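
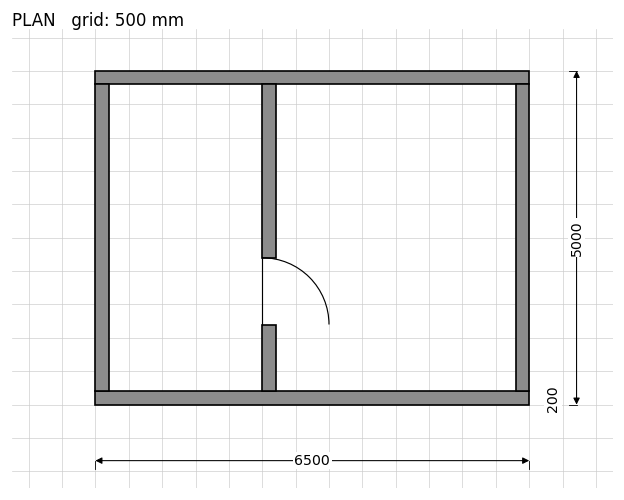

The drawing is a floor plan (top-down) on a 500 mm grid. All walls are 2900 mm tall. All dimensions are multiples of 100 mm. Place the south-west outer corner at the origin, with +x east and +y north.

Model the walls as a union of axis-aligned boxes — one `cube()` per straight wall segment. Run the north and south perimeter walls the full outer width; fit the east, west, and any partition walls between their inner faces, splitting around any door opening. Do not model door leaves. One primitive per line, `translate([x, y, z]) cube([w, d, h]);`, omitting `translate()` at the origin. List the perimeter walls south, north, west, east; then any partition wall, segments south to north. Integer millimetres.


cube([6500, 200, 2900]);
translate([0, 4800, 0]) cube([6500, 200, 2900]);
translate([0, 200, 0]) cube([200, 4600, 2900]);
translate([6300, 200, 0]) cube([200, 4600, 2900]);
translate([2500, 200, 0]) cube([200, 1000, 2900]);
translate([2500, 2200, 0]) cube([200, 2600, 2900]);


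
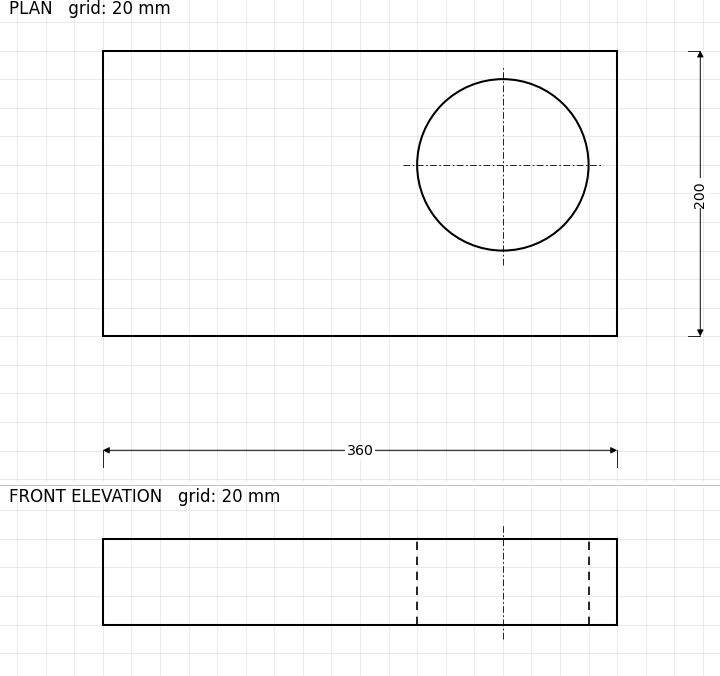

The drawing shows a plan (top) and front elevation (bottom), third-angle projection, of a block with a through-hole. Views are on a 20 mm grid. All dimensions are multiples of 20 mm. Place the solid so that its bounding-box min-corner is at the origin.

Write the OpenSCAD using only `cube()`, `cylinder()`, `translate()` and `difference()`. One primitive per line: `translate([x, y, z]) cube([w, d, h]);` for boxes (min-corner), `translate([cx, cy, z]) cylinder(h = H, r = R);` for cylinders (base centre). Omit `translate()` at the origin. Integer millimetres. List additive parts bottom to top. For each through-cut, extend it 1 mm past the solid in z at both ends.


difference() {
  cube([360, 200, 60]);
  translate([280, 120, -1]) cylinder(h = 62, r = 60);
}


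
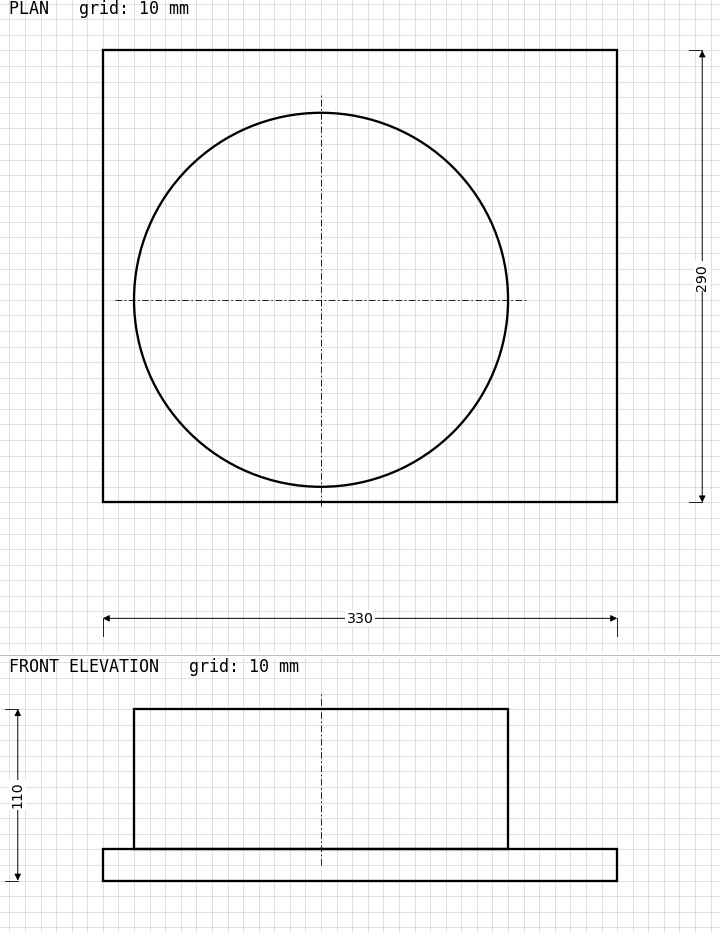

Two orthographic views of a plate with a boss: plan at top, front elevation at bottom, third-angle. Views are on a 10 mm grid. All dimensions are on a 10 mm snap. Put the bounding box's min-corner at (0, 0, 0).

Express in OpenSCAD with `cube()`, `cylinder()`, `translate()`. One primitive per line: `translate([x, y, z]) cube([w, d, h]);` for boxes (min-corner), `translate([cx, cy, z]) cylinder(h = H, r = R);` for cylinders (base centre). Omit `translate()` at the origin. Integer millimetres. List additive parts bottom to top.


cube([330, 290, 20]);
translate([140, 130, 20]) cylinder(h = 90, r = 120);


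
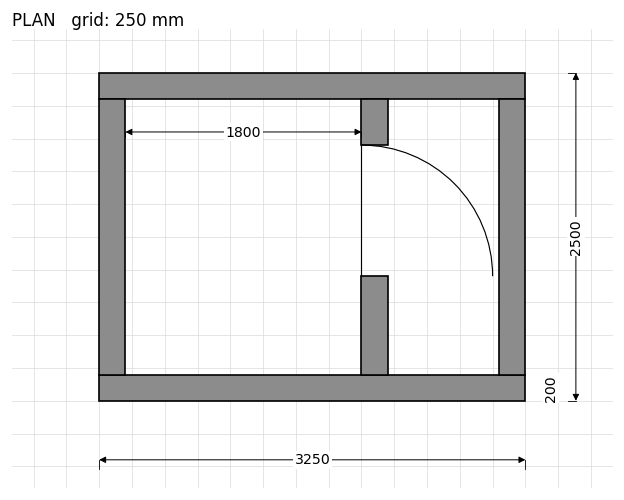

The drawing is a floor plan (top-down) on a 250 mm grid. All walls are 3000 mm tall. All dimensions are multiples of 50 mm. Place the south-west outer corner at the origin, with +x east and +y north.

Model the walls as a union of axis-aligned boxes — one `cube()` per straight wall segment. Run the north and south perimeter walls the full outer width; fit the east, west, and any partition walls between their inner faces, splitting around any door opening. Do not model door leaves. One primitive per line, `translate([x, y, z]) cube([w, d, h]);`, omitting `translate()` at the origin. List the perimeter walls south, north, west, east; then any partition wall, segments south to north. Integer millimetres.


cube([3250, 200, 3000]);
translate([0, 2300, 0]) cube([3250, 200, 3000]);
translate([0, 200, 0]) cube([200, 2100, 3000]);
translate([3050, 200, 0]) cube([200, 2100, 3000]);
translate([2000, 200, 0]) cube([200, 750, 3000]);
translate([2000, 1950, 0]) cube([200, 350, 3000]);


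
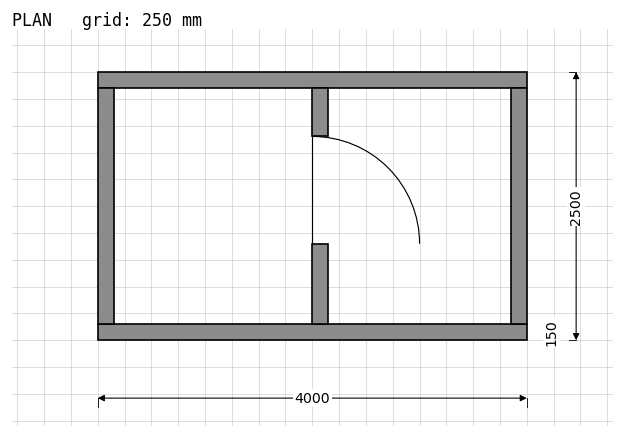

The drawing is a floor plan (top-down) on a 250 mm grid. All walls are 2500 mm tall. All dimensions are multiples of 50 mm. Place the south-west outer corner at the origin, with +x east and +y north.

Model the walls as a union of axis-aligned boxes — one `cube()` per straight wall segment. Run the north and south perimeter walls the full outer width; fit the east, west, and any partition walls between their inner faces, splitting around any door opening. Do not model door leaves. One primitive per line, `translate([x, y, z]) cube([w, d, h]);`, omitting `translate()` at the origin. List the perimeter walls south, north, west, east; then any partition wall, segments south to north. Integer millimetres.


cube([4000, 150, 2500]);
translate([0, 2350, 0]) cube([4000, 150, 2500]);
translate([0, 150, 0]) cube([150, 2200, 2500]);
translate([3850, 150, 0]) cube([150, 2200, 2500]);
translate([2000, 150, 0]) cube([150, 750, 2500]);
translate([2000, 1900, 0]) cube([150, 450, 2500]);


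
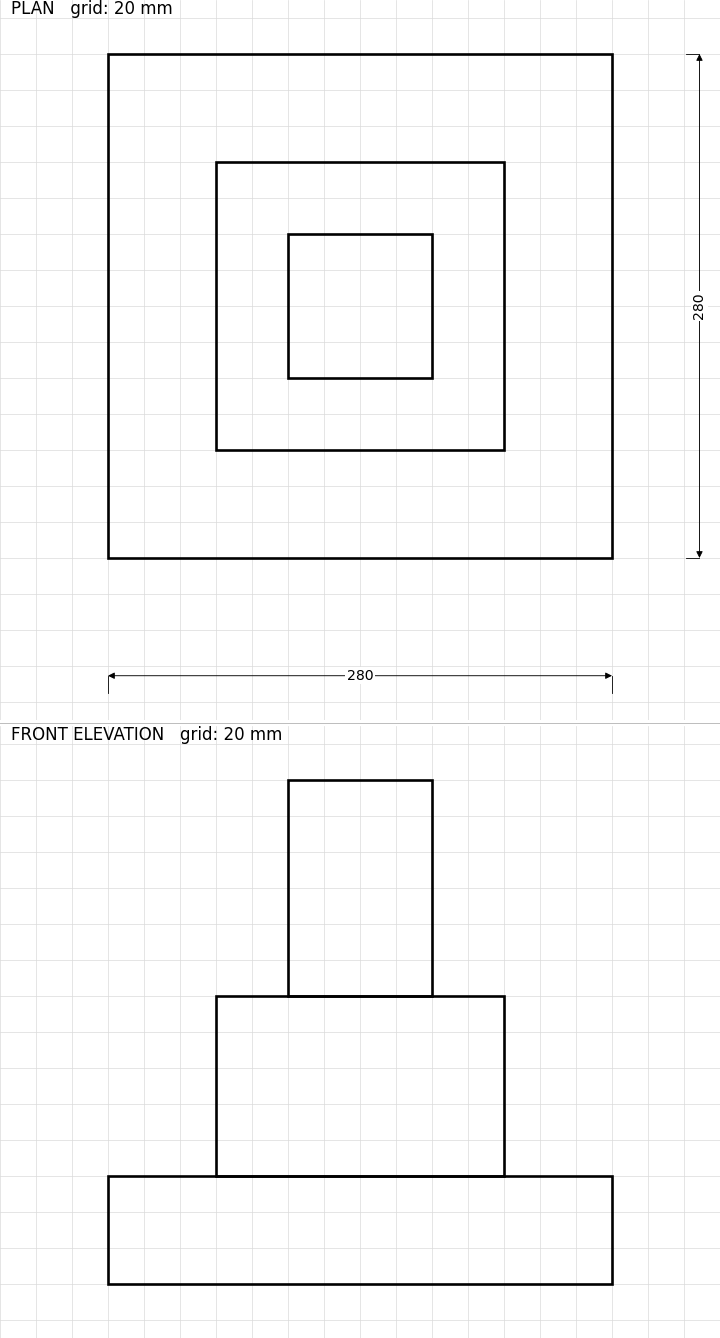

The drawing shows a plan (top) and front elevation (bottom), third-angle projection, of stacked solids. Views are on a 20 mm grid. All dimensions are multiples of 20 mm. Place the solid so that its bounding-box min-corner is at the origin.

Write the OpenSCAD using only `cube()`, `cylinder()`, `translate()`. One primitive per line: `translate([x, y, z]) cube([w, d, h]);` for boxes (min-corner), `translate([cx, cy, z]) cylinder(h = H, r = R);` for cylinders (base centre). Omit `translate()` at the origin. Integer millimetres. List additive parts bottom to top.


cube([280, 280, 60]);
translate([60, 60, 60]) cube([160, 160, 100]);
translate([100, 100, 160]) cube([80, 80, 120]);


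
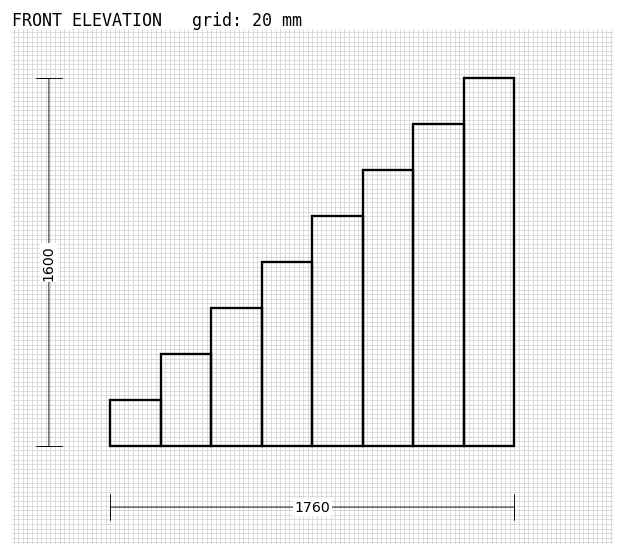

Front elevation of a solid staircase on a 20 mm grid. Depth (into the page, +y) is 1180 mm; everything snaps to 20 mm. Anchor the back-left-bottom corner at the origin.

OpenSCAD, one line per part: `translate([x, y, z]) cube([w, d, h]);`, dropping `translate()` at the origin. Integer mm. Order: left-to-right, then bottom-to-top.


cube([220, 1180, 200]);
translate([220, 0, 0]) cube([220, 1180, 400]);
translate([440, 0, 0]) cube([220, 1180, 600]);
translate([660, 0, 0]) cube([220, 1180, 800]);
translate([880, 0, 0]) cube([220, 1180, 1000]);
translate([1100, 0, 0]) cube([220, 1180, 1200]);
translate([1320, 0, 0]) cube([220, 1180, 1400]);
translate([1540, 0, 0]) cube([220, 1180, 1600]);


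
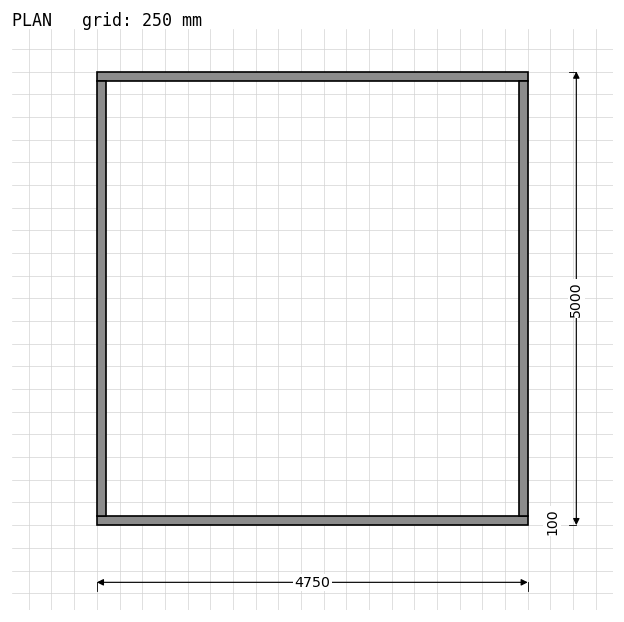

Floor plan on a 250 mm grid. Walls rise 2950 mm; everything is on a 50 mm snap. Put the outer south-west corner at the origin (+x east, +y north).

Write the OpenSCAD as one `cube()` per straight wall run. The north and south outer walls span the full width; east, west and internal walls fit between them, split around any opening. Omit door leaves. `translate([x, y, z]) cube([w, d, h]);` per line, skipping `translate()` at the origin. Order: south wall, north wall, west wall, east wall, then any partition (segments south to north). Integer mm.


cube([4750, 100, 2950]);
translate([0, 4900, 0]) cube([4750, 100, 2950]);
translate([0, 100, 0]) cube([100, 4800, 2950]);
translate([4650, 100, 0]) cube([100, 4800, 2950]);


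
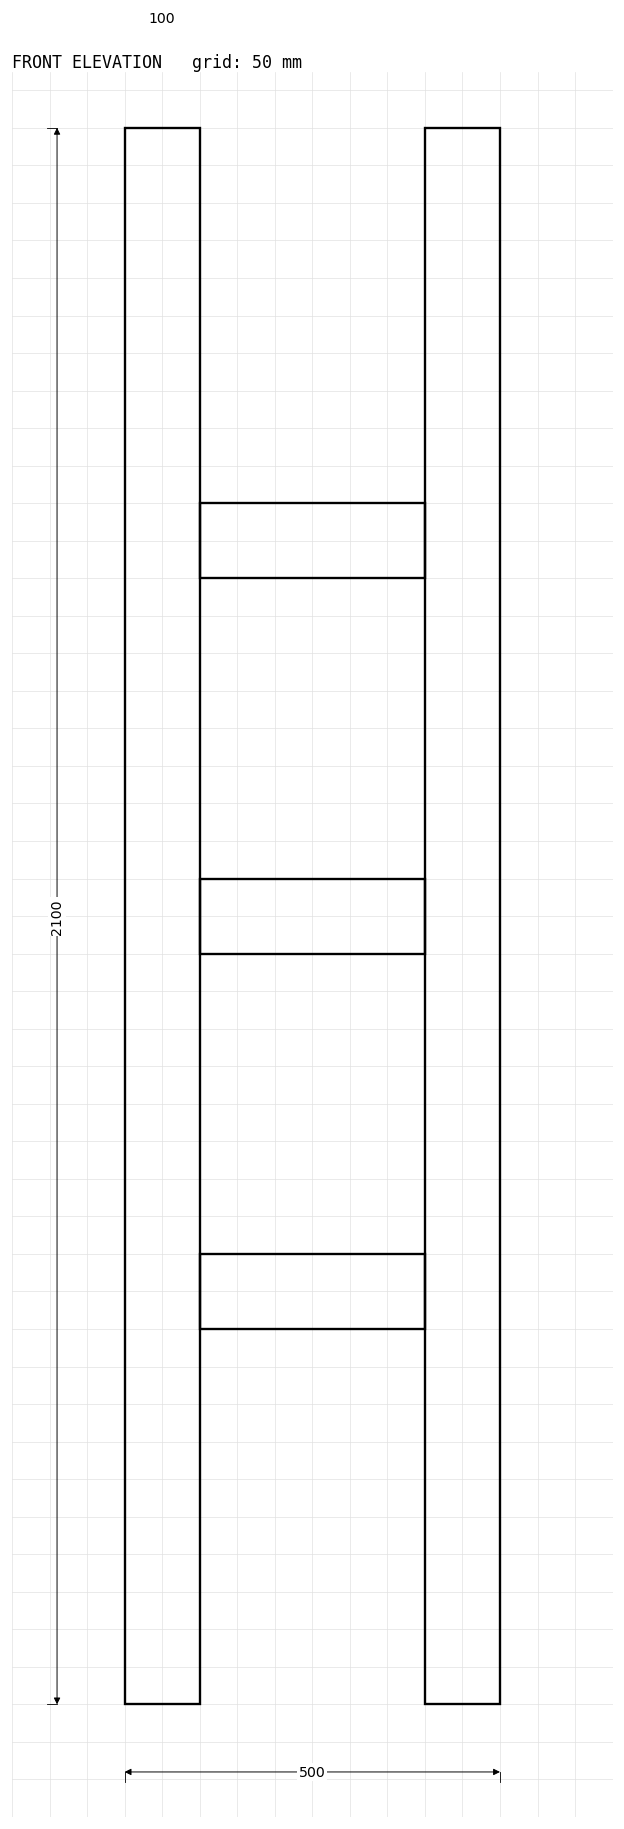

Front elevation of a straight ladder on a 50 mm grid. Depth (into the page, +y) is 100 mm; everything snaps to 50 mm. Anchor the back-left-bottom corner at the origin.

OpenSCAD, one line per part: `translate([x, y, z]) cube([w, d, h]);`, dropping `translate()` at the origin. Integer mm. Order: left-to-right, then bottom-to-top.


cube([100, 100, 2100]);
translate([100, 0, 500]) cube([300, 100, 100]);
translate([100, 0, 1000]) cube([300, 100, 100]);
translate([100, 0, 1500]) cube([300, 100, 100]);
translate([400, 0, 0]) cube([100, 100, 2100]);


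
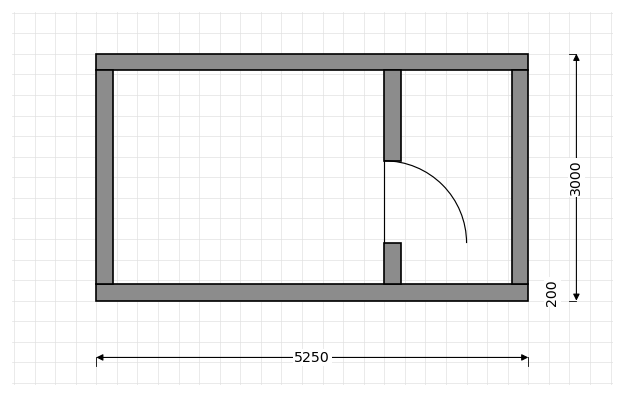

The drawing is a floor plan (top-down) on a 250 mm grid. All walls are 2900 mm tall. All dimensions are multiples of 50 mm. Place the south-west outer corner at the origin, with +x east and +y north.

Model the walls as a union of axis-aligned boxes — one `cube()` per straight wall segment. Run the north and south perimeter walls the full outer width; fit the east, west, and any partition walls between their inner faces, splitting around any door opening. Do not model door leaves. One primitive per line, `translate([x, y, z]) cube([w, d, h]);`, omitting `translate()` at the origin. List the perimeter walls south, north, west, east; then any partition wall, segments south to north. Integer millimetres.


cube([5250, 200, 2900]);
translate([0, 2800, 0]) cube([5250, 200, 2900]);
translate([0, 200, 0]) cube([200, 2600, 2900]);
translate([5050, 200, 0]) cube([200, 2600, 2900]);
translate([3500, 200, 0]) cube([200, 500, 2900]);
translate([3500, 1700, 0]) cube([200, 1100, 2900]);


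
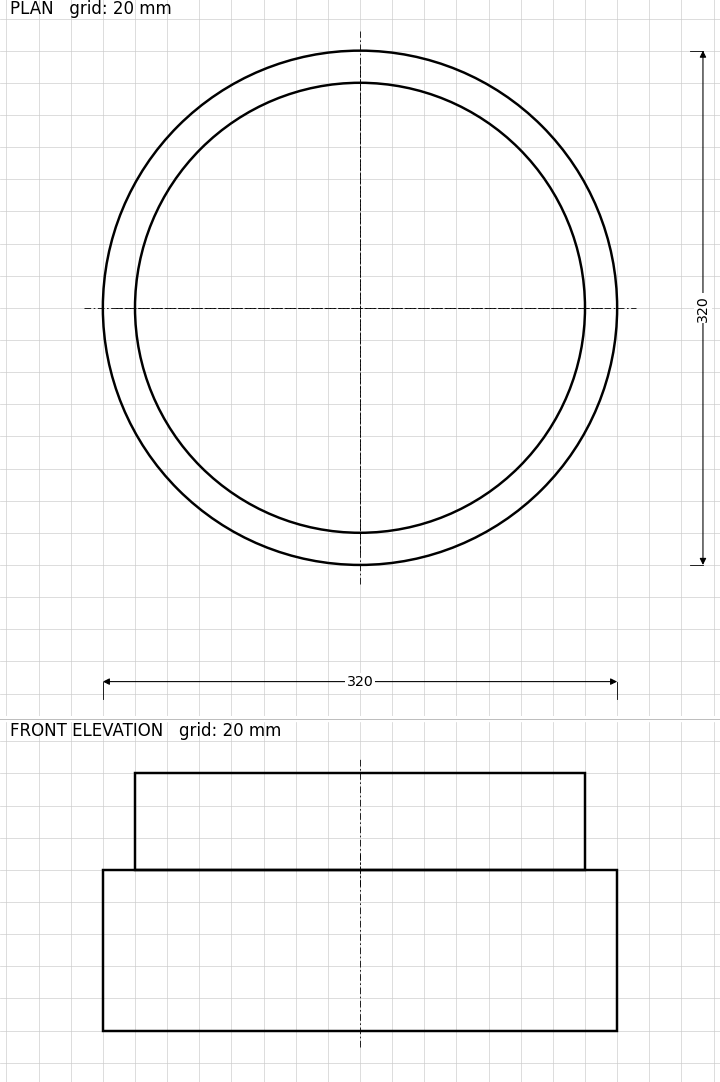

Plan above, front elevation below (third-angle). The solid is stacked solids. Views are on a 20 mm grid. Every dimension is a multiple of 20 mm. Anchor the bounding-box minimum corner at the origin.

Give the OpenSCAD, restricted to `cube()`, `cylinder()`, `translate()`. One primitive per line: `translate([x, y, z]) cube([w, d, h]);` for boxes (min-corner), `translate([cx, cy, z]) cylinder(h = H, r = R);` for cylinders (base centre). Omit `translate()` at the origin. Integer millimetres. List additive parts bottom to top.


translate([160, 160, 0]) cylinder(h = 100, r = 160);
translate([160, 160, 100]) cylinder(h = 60, r = 140);


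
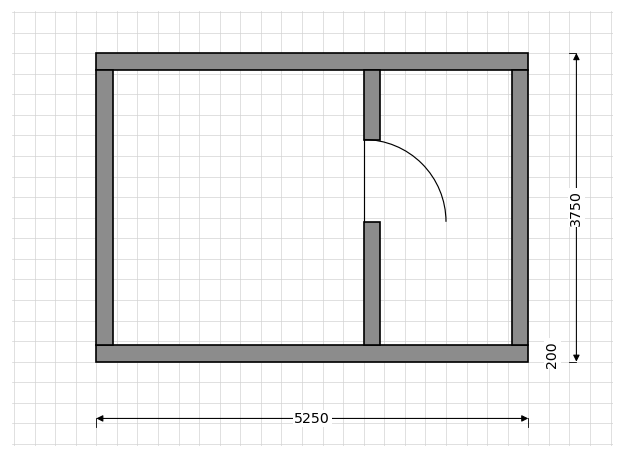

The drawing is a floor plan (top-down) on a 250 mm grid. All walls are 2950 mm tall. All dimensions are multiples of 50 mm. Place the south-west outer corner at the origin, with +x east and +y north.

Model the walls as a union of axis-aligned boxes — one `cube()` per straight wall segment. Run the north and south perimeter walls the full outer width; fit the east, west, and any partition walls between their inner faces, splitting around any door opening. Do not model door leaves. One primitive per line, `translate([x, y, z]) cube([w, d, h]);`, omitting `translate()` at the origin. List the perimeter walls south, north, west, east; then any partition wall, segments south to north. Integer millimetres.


cube([5250, 200, 2950]);
translate([0, 3550, 0]) cube([5250, 200, 2950]);
translate([0, 200, 0]) cube([200, 3350, 2950]);
translate([5050, 200, 0]) cube([200, 3350, 2950]);
translate([3250, 200, 0]) cube([200, 1500, 2950]);
translate([3250, 2700, 0]) cube([200, 850, 2950]);


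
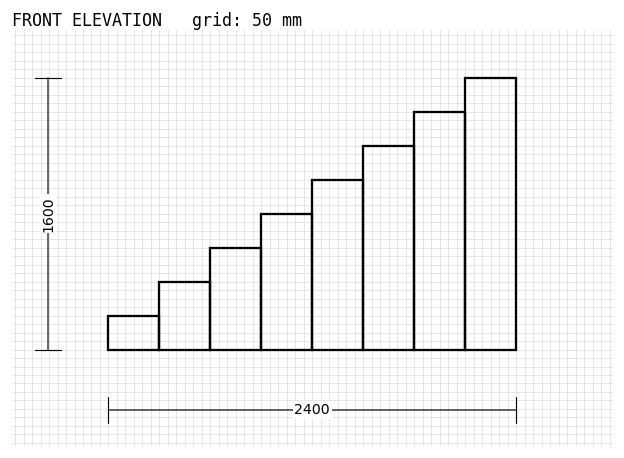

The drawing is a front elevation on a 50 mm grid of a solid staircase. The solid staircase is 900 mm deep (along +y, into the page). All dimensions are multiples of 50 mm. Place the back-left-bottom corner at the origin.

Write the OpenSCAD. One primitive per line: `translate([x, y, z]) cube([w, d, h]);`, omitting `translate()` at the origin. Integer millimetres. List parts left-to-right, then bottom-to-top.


cube([300, 900, 200]);
translate([300, 0, 0]) cube([300, 900, 400]);
translate([600, 0, 0]) cube([300, 900, 600]);
translate([900, 0, 0]) cube([300, 900, 800]);
translate([1200, 0, 0]) cube([300, 900, 1000]);
translate([1500, 0, 0]) cube([300, 900, 1200]);
translate([1800, 0, 0]) cube([300, 900, 1400]);
translate([2100, 0, 0]) cube([300, 900, 1600]);


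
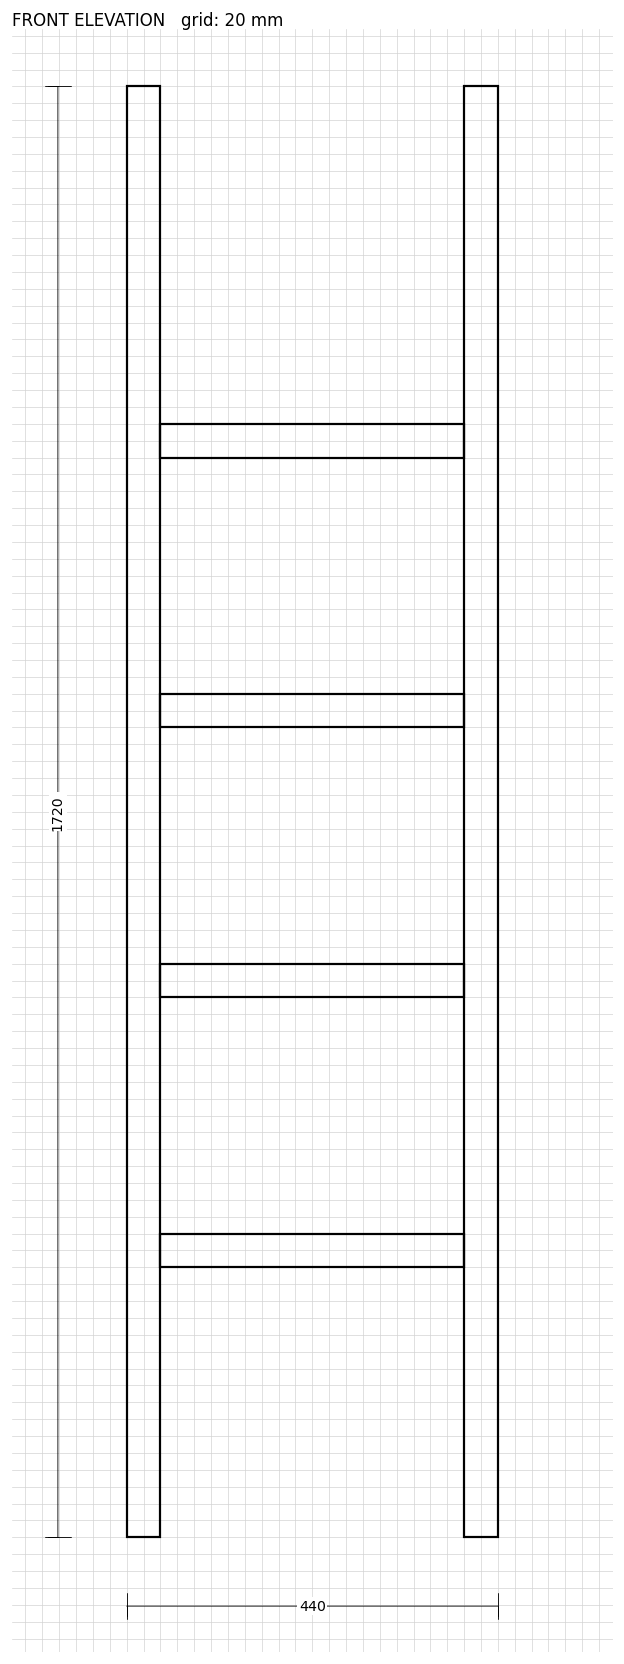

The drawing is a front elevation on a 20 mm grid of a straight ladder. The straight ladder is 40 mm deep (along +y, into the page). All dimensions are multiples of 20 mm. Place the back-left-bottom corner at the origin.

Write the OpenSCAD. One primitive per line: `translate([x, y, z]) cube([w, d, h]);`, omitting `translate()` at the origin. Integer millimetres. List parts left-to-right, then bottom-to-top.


cube([40, 40, 1720]);
translate([40, 0, 320]) cube([360, 40, 40]);
translate([40, 0, 640]) cube([360, 40, 40]);
translate([40, 0, 960]) cube([360, 40, 40]);
translate([40, 0, 1280]) cube([360, 40, 40]);
translate([400, 0, 0]) cube([40, 40, 1720]);


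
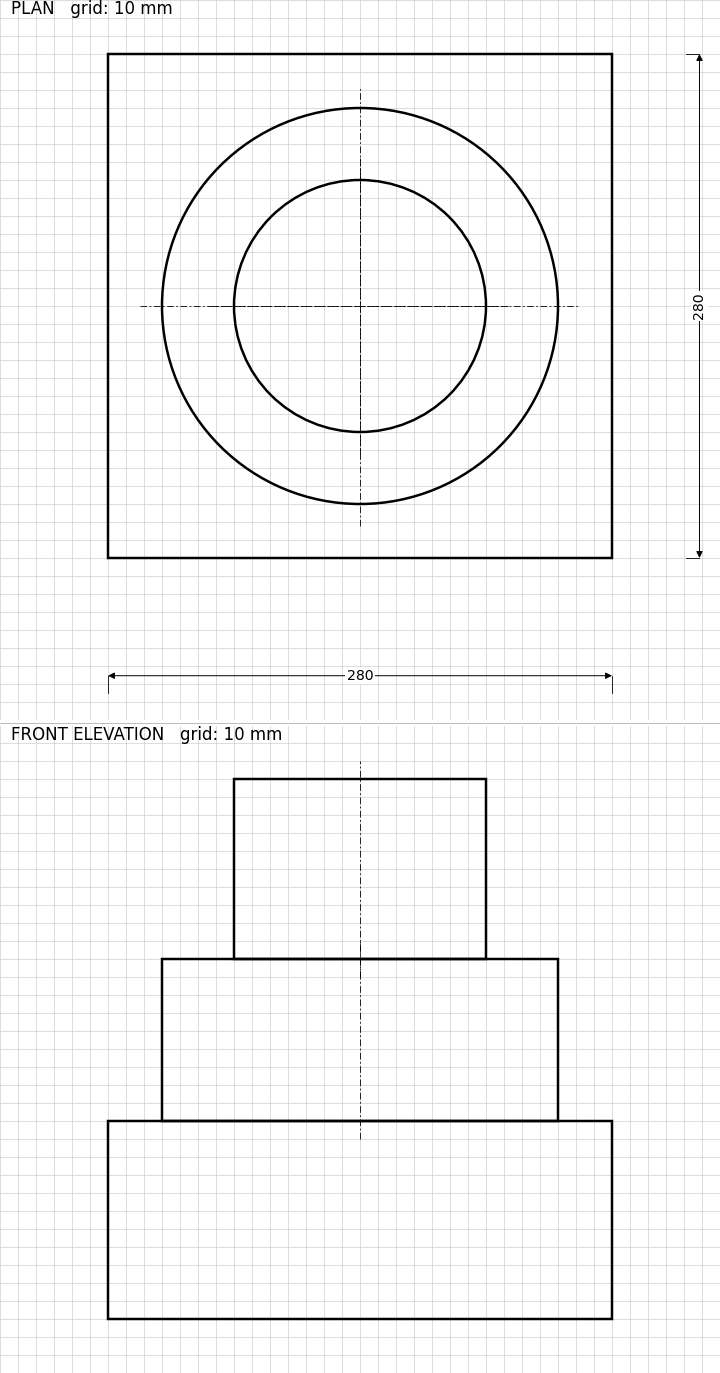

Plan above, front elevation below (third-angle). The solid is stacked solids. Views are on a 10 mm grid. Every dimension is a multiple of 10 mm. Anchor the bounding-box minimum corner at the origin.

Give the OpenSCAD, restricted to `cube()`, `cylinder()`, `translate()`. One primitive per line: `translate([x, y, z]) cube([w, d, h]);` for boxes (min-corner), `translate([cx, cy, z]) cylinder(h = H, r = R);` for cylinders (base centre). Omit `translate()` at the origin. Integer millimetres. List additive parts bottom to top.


cube([280, 280, 110]);
translate([140, 140, 110]) cylinder(h = 90, r = 110);
translate([140, 140, 200]) cylinder(h = 100, r = 70);


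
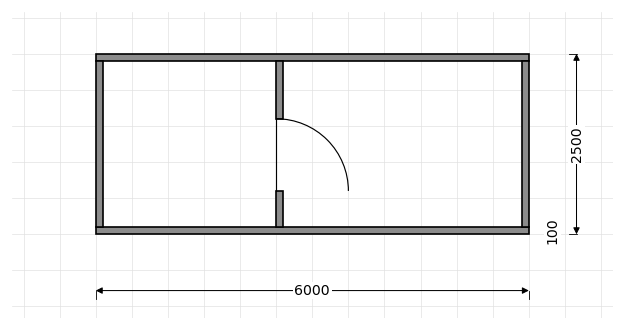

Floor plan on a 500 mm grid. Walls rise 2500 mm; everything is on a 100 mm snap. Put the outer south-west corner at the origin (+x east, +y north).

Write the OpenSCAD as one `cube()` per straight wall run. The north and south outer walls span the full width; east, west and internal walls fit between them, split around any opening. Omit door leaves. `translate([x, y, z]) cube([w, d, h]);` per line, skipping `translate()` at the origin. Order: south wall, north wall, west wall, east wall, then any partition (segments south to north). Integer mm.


cube([6000, 100, 2500]);
translate([0, 2400, 0]) cube([6000, 100, 2500]);
translate([0, 100, 0]) cube([100, 2300, 2500]);
translate([5900, 100, 0]) cube([100, 2300, 2500]);
translate([2500, 100, 0]) cube([100, 500, 2500]);
translate([2500, 1600, 0]) cube([100, 800, 2500]);


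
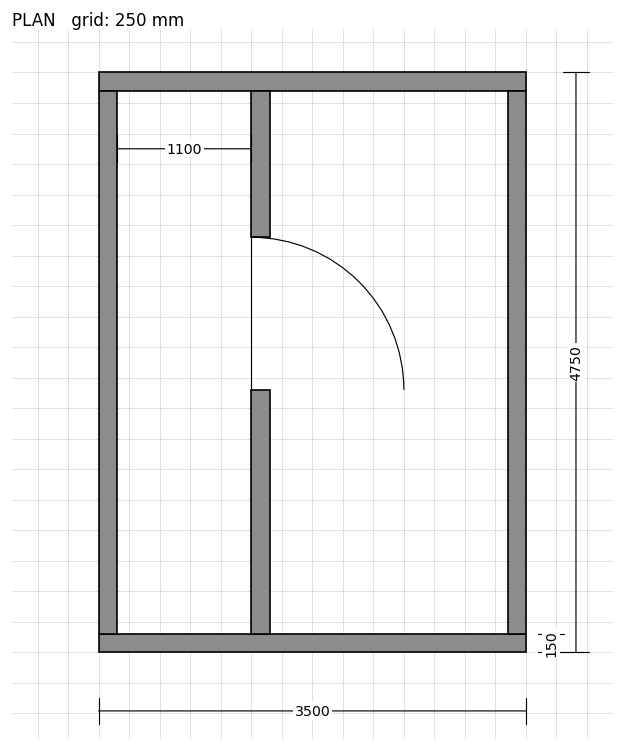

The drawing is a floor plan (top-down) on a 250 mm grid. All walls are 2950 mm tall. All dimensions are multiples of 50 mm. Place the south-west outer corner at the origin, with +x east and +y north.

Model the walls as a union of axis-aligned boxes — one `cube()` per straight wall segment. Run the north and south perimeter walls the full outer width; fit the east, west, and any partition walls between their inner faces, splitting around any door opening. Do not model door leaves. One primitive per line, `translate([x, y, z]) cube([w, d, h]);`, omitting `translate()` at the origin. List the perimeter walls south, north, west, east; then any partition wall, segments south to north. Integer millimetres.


cube([3500, 150, 2950]);
translate([0, 4600, 0]) cube([3500, 150, 2950]);
translate([0, 150, 0]) cube([150, 4450, 2950]);
translate([3350, 150, 0]) cube([150, 4450, 2950]);
translate([1250, 150, 0]) cube([150, 2000, 2950]);
translate([1250, 3400, 0]) cube([150, 1200, 2950]);


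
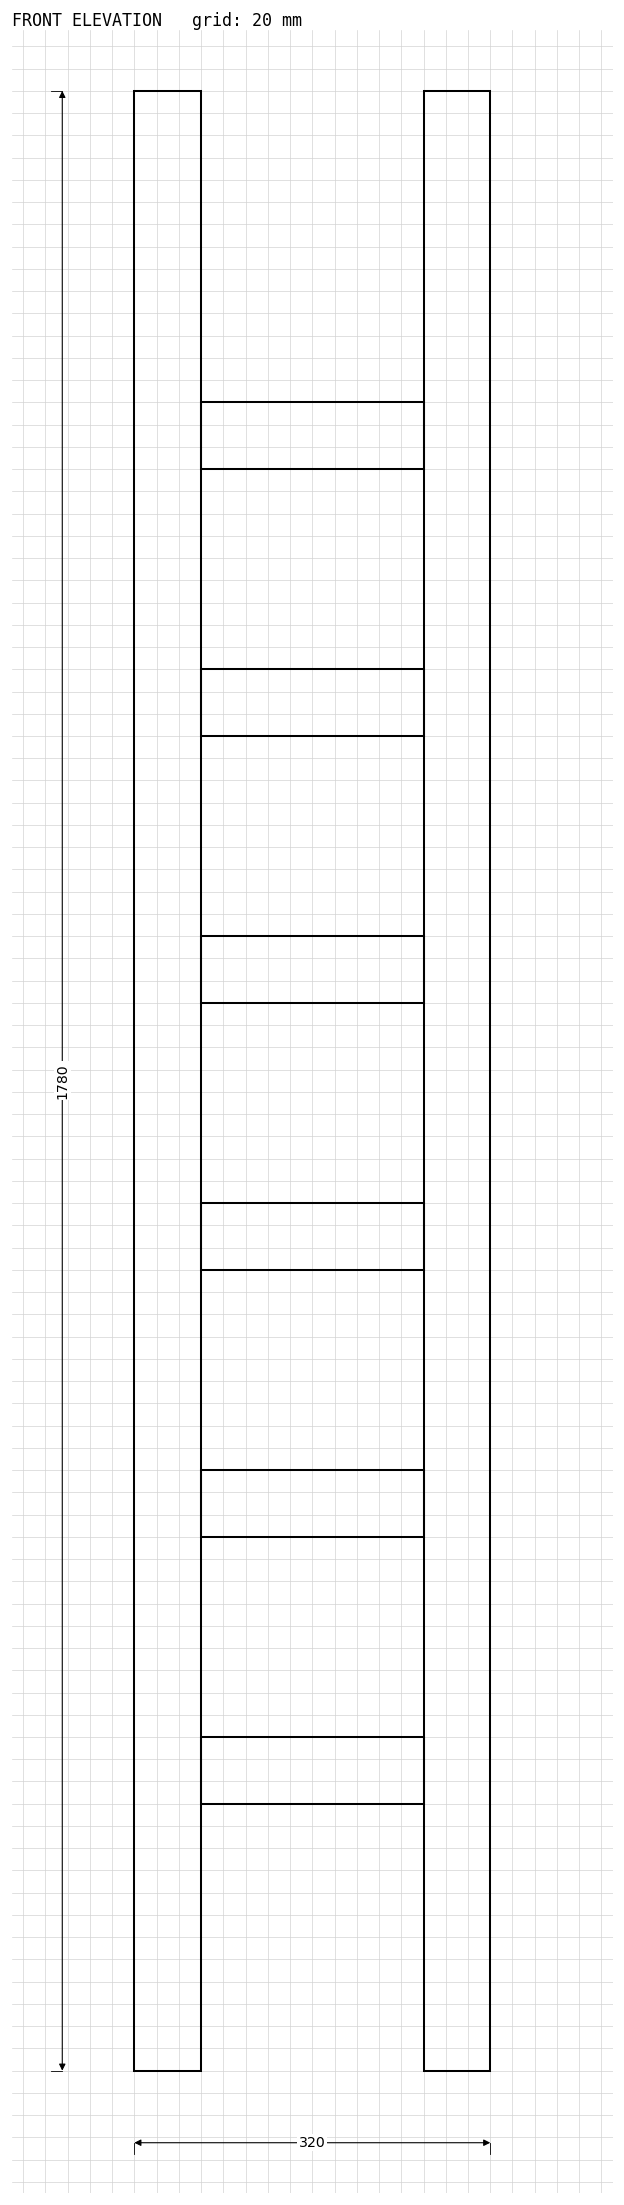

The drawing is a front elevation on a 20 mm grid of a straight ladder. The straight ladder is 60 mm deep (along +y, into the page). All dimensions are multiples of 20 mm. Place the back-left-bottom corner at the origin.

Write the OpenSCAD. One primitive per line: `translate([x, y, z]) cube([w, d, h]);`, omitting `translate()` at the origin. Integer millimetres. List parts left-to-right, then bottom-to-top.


cube([60, 60, 1780]);
translate([60, 0, 240]) cube([200, 60, 60]);
translate([60, 0, 480]) cube([200, 60, 60]);
translate([60, 0, 720]) cube([200, 60, 60]);
translate([60, 0, 960]) cube([200, 60, 60]);
translate([60, 0, 1200]) cube([200, 60, 60]);
translate([60, 0, 1440]) cube([200, 60, 60]);
translate([260, 0, 0]) cube([60, 60, 1780]);


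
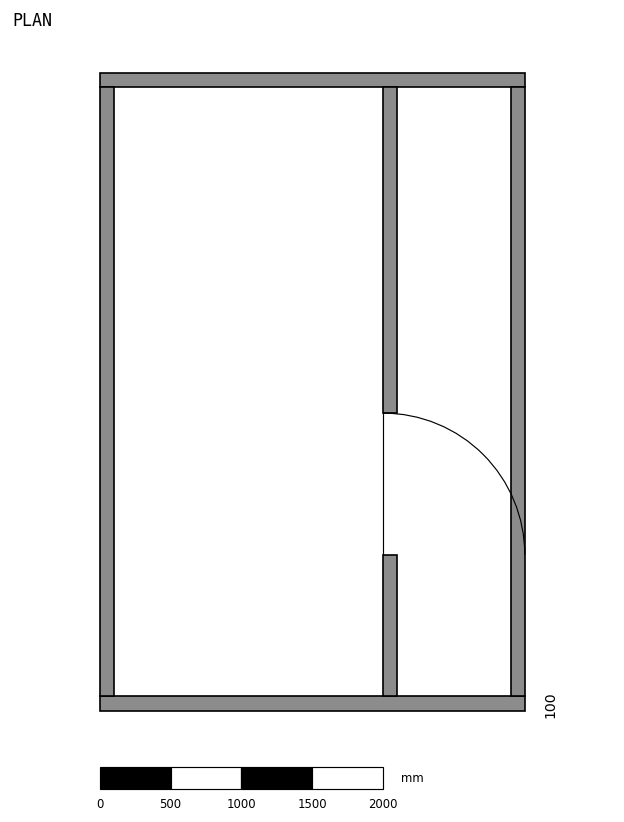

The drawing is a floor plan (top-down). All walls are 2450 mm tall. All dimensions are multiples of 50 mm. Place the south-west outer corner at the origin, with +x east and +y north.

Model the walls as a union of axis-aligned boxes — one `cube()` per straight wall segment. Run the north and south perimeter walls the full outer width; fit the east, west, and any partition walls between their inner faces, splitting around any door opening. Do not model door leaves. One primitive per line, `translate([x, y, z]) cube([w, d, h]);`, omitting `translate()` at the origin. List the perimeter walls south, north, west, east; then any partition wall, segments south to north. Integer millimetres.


cube([3000, 100, 2450]);
translate([0, 4400, 0]) cube([3000, 100, 2450]);
translate([0, 100, 0]) cube([100, 4300, 2450]);
translate([2900, 100, 0]) cube([100, 4300, 2450]);
translate([2000, 100, 0]) cube([100, 1000, 2450]);
translate([2000, 2100, 0]) cube([100, 2300, 2450]);


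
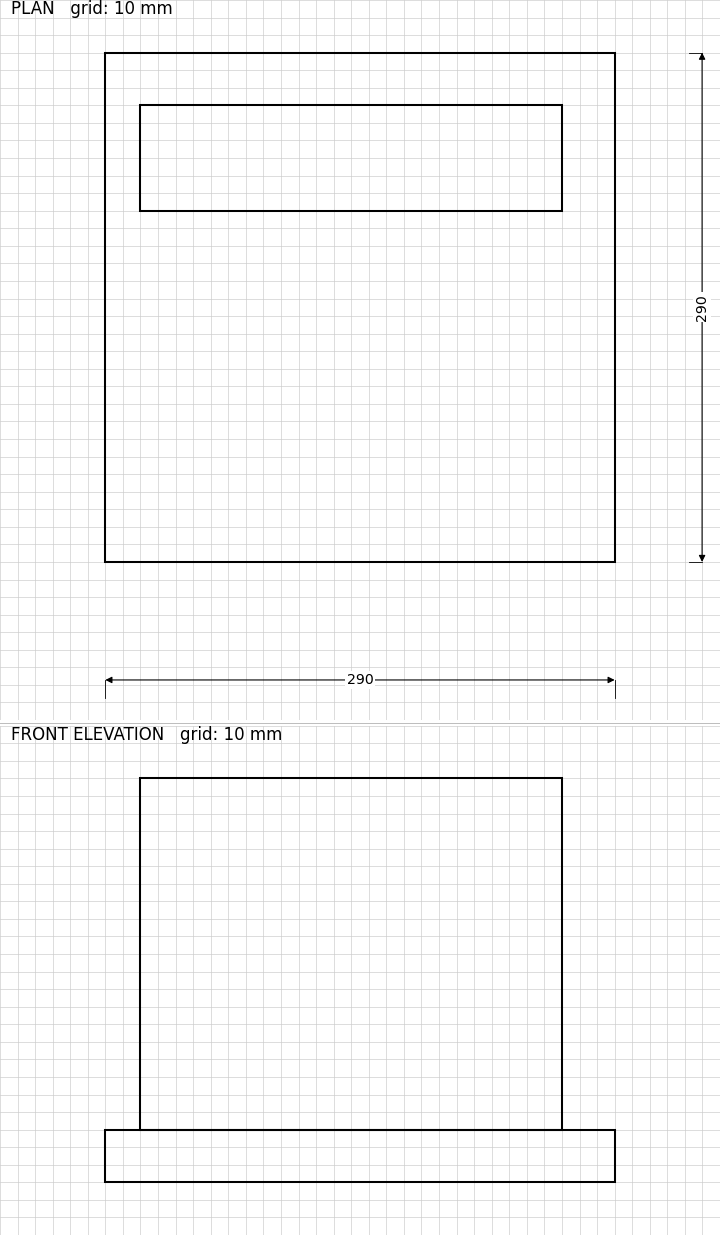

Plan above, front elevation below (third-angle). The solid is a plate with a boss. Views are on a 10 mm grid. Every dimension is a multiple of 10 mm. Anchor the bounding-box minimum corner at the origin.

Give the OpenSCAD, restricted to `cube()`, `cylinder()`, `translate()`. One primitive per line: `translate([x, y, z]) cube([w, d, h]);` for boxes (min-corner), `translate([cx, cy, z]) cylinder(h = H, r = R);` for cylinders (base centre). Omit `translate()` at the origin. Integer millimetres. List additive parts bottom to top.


cube([290, 290, 30]);
translate([20, 200, 30]) cube([240, 60, 200]);


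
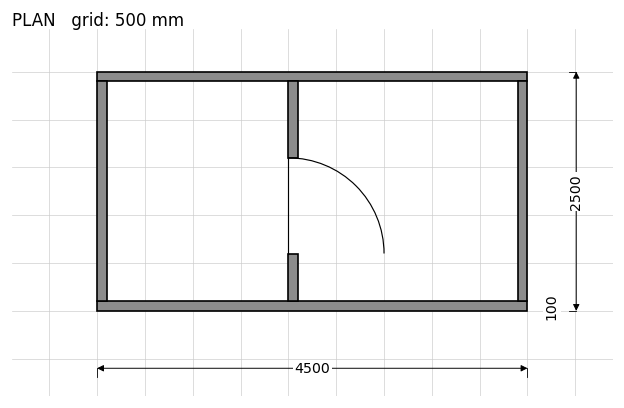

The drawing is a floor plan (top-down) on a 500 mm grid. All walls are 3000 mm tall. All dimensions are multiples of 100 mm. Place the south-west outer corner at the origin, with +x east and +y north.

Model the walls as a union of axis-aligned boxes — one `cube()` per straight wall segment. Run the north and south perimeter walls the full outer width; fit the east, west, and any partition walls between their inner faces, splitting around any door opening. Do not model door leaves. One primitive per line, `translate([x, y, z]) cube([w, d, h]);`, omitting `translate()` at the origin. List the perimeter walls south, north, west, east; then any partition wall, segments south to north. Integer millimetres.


cube([4500, 100, 3000]);
translate([0, 2400, 0]) cube([4500, 100, 3000]);
translate([0, 100, 0]) cube([100, 2300, 3000]);
translate([4400, 100, 0]) cube([100, 2300, 3000]);
translate([2000, 100, 0]) cube([100, 500, 3000]);
translate([2000, 1600, 0]) cube([100, 800, 3000]);


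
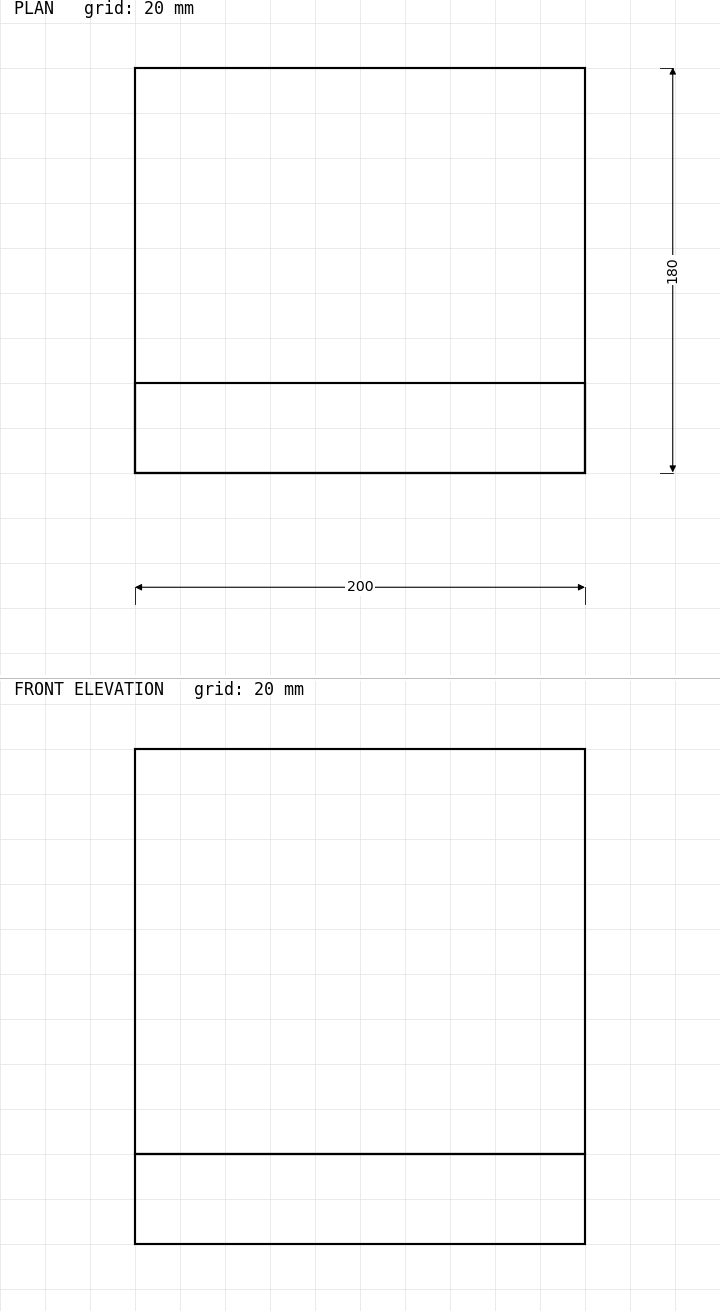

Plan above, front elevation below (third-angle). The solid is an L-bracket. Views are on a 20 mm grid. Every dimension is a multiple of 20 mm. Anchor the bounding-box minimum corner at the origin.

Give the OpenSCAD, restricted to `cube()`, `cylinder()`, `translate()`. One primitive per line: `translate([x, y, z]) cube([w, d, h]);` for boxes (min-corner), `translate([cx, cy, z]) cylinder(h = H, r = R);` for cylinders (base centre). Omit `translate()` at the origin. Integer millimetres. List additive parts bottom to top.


cube([200, 180, 40]);
translate([0, 0, 40]) cube([200, 40, 180]);


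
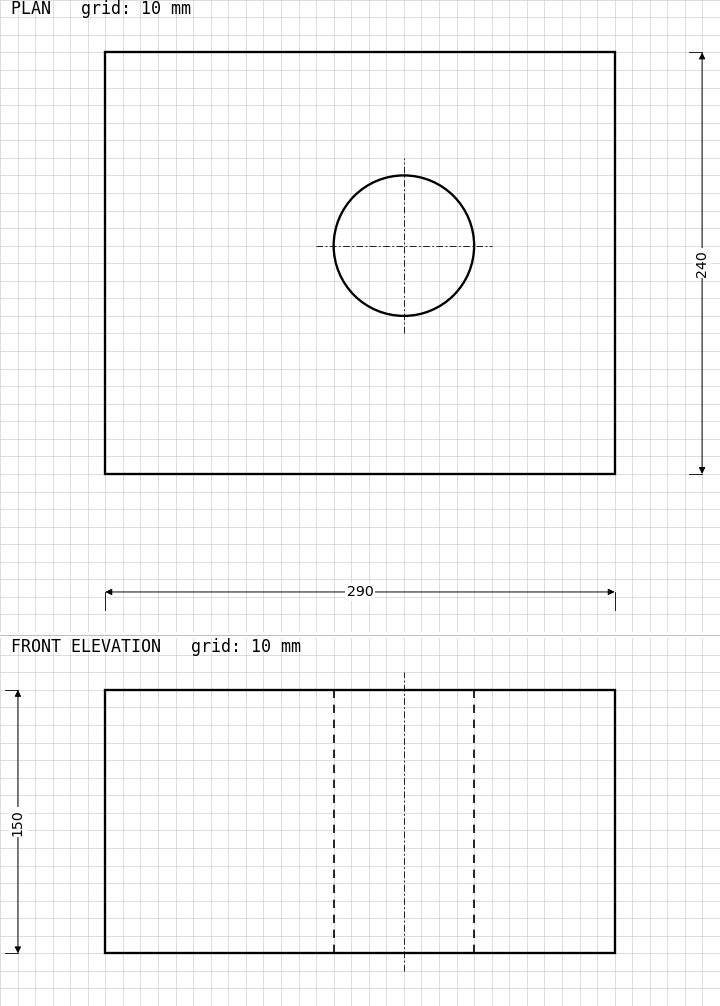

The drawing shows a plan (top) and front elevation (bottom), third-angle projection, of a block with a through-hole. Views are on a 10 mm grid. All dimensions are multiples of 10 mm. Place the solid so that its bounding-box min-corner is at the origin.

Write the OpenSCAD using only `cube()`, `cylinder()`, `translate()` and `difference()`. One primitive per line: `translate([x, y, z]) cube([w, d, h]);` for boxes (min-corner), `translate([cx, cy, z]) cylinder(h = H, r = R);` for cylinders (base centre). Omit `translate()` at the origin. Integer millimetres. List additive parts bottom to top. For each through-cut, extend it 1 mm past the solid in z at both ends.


difference() {
  cube([290, 240, 150]);
  translate([170, 130, -1]) cylinder(h = 152, r = 40);
}


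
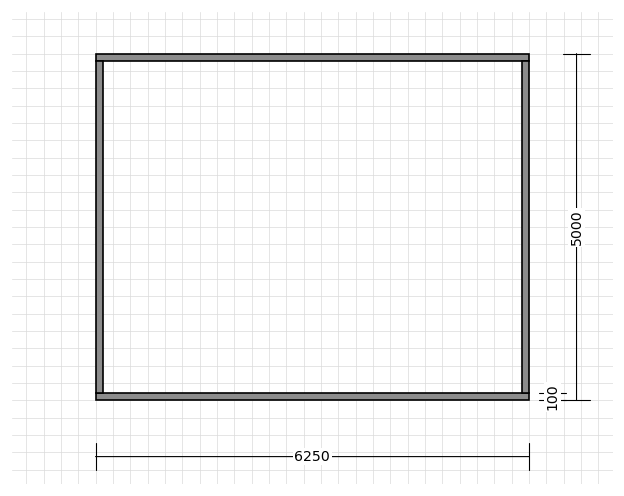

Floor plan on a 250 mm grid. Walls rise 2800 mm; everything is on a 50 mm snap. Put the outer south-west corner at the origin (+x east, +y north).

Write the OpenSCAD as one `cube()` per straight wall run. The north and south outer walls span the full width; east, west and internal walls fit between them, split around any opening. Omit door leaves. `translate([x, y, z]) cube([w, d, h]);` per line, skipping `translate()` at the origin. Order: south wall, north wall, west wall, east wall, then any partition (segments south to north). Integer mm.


cube([6250, 100, 2800]);
translate([0, 4900, 0]) cube([6250, 100, 2800]);
translate([0, 100, 0]) cube([100, 4800, 2800]);
translate([6150, 100, 0]) cube([100, 4800, 2800]);


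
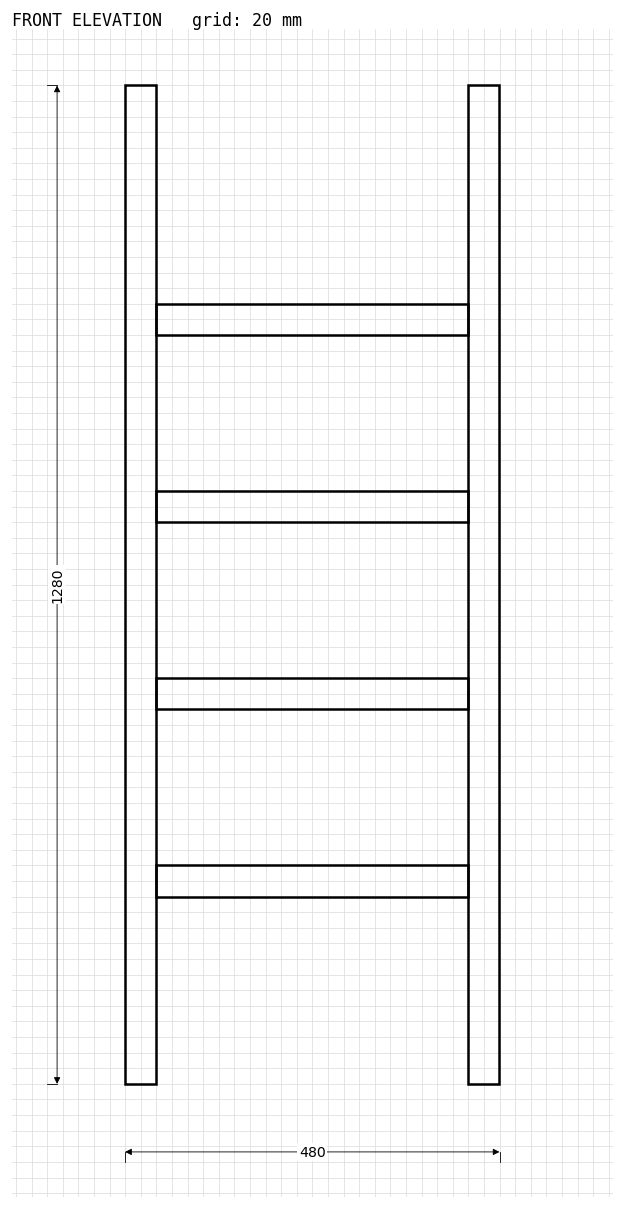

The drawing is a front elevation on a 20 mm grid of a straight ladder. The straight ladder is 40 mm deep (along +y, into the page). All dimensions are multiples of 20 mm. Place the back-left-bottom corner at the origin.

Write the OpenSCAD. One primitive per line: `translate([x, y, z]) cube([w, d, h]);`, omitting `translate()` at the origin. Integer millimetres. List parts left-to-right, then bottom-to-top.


cube([40, 40, 1280]);
translate([40, 0, 240]) cube([400, 40, 40]);
translate([40, 0, 480]) cube([400, 40, 40]);
translate([40, 0, 720]) cube([400, 40, 40]);
translate([40, 0, 960]) cube([400, 40, 40]);
translate([440, 0, 0]) cube([40, 40, 1280]);


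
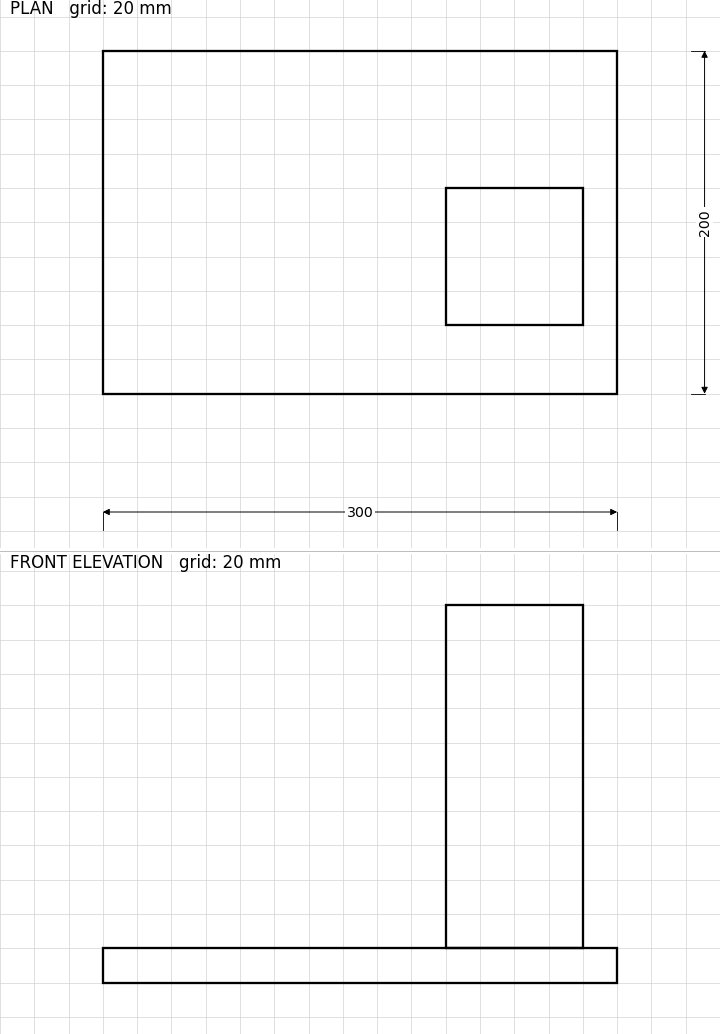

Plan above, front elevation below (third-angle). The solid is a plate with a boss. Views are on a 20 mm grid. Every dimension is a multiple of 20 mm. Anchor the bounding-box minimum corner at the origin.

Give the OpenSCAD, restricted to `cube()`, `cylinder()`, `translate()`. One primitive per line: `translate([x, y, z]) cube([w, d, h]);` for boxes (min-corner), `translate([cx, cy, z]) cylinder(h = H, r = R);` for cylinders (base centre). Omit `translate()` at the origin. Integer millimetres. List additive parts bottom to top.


cube([300, 200, 20]);
translate([200, 40, 20]) cube([80, 80, 200]);


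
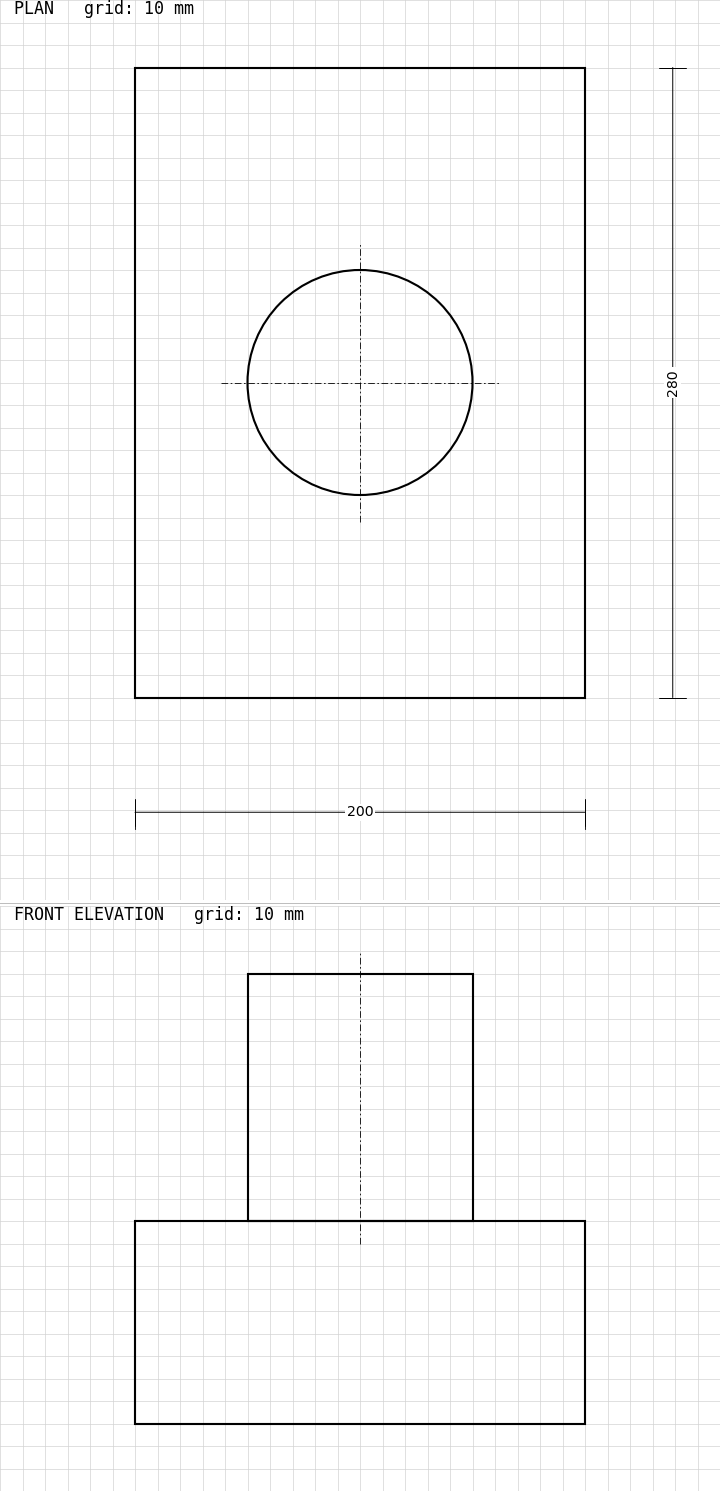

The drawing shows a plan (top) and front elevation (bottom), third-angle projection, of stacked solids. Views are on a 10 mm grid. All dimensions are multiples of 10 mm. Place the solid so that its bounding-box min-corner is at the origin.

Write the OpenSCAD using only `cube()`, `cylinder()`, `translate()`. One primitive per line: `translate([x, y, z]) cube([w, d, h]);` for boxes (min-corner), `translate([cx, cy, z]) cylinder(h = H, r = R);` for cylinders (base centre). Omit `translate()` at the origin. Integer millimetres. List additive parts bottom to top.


cube([200, 280, 90]);
translate([100, 140, 90]) cylinder(h = 110, r = 50);


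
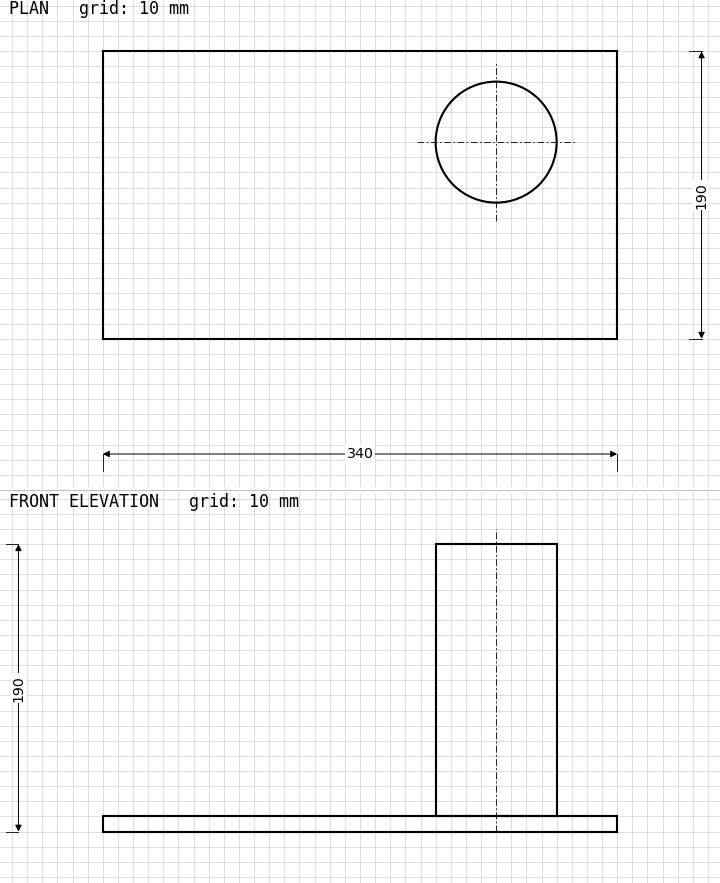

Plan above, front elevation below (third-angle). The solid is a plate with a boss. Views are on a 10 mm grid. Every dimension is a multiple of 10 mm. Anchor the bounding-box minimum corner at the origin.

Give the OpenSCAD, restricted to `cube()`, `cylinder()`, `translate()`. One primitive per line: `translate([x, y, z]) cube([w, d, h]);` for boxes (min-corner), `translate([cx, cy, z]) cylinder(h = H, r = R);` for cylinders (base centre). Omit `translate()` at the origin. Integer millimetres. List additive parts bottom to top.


cube([340, 190, 10]);
translate([260, 130, 10]) cylinder(h = 180, r = 40);


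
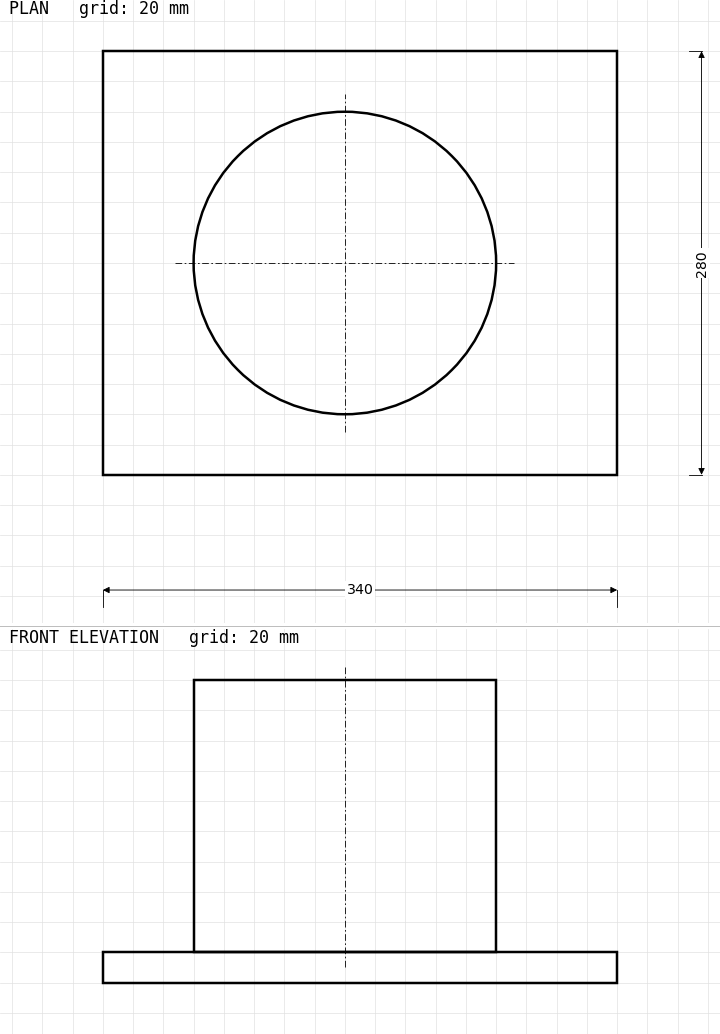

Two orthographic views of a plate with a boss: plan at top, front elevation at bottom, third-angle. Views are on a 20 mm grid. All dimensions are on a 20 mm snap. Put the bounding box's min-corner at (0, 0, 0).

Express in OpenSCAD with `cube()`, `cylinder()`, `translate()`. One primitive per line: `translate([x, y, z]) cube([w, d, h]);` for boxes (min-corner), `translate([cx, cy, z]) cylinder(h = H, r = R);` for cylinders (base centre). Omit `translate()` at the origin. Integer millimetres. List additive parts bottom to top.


cube([340, 280, 20]);
translate([160, 140, 20]) cylinder(h = 180, r = 100);


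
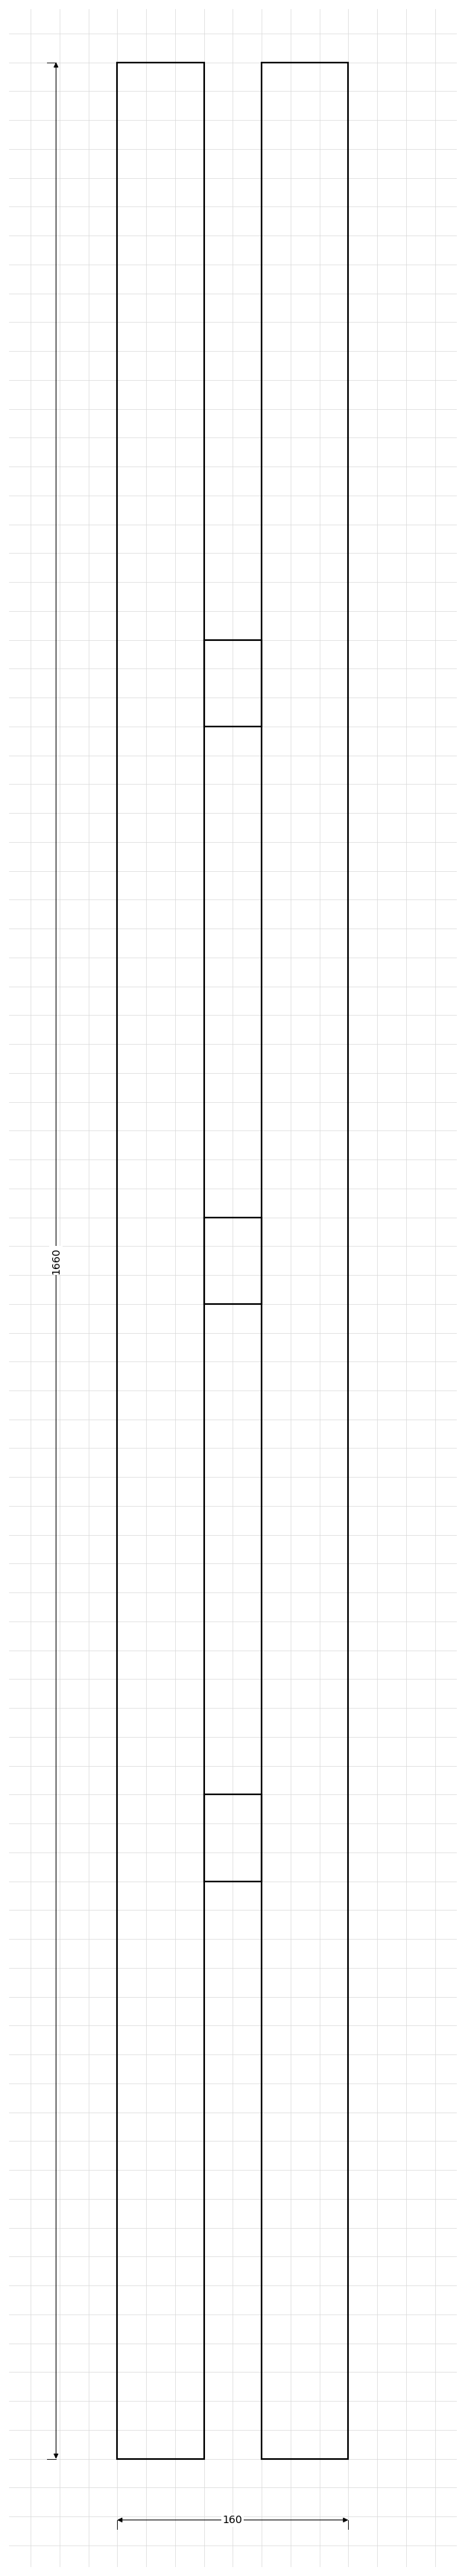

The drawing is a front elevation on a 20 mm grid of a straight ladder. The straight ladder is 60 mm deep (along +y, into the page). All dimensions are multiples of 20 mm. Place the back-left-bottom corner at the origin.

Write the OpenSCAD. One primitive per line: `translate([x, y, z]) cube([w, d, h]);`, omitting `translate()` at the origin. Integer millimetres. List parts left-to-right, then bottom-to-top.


cube([60, 60, 1660]);
translate([60, 0, 400]) cube([40, 60, 60]);
translate([60, 0, 800]) cube([40, 60, 60]);
translate([60, 0, 1200]) cube([40, 60, 60]);
translate([100, 0, 0]) cube([60, 60, 1660]);


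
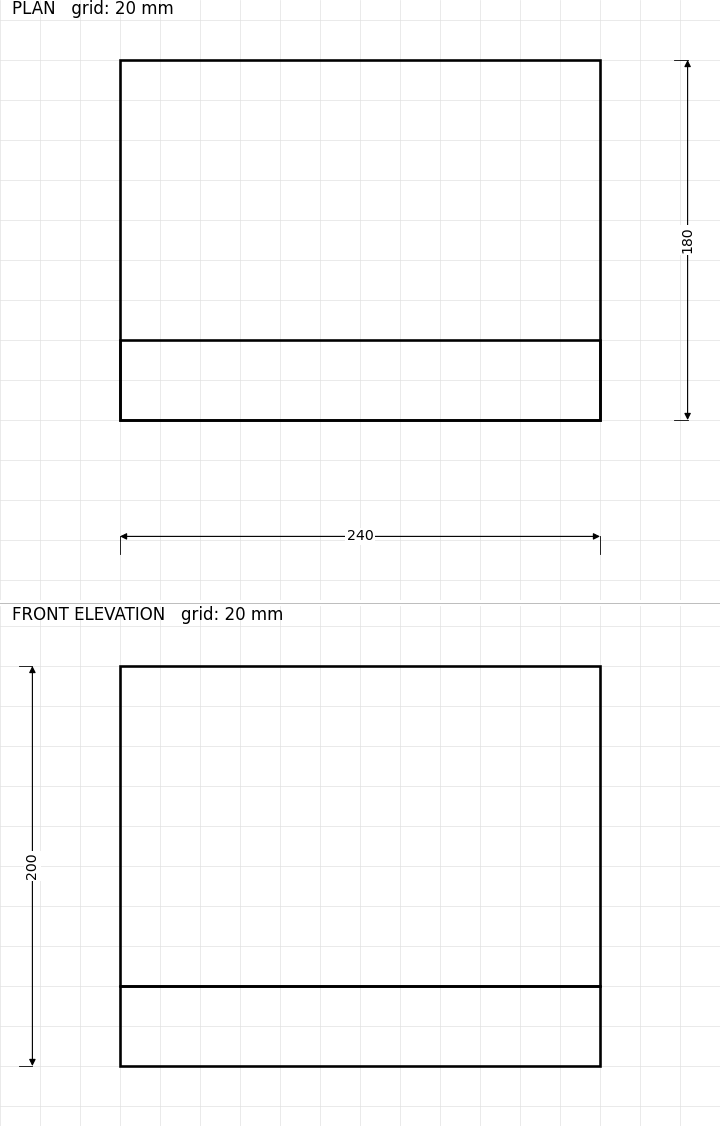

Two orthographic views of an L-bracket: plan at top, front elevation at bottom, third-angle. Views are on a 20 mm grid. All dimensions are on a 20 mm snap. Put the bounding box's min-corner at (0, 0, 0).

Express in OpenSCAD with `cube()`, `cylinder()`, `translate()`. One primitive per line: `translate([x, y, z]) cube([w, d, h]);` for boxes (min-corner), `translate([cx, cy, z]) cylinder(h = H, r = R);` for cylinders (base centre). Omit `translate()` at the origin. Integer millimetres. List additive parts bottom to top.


cube([240, 180, 40]);
translate([0, 0, 40]) cube([240, 40, 160]);


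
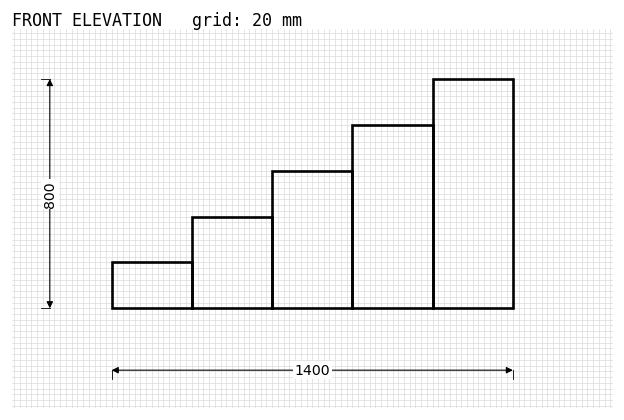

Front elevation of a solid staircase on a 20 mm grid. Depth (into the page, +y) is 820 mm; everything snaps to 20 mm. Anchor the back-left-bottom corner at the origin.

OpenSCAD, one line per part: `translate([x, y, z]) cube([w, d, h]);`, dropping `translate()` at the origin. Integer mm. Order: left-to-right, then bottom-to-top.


cube([280, 820, 160]);
translate([280, 0, 0]) cube([280, 820, 320]);
translate([560, 0, 0]) cube([280, 820, 480]);
translate([840, 0, 0]) cube([280, 820, 640]);
translate([1120, 0, 0]) cube([280, 820, 800]);


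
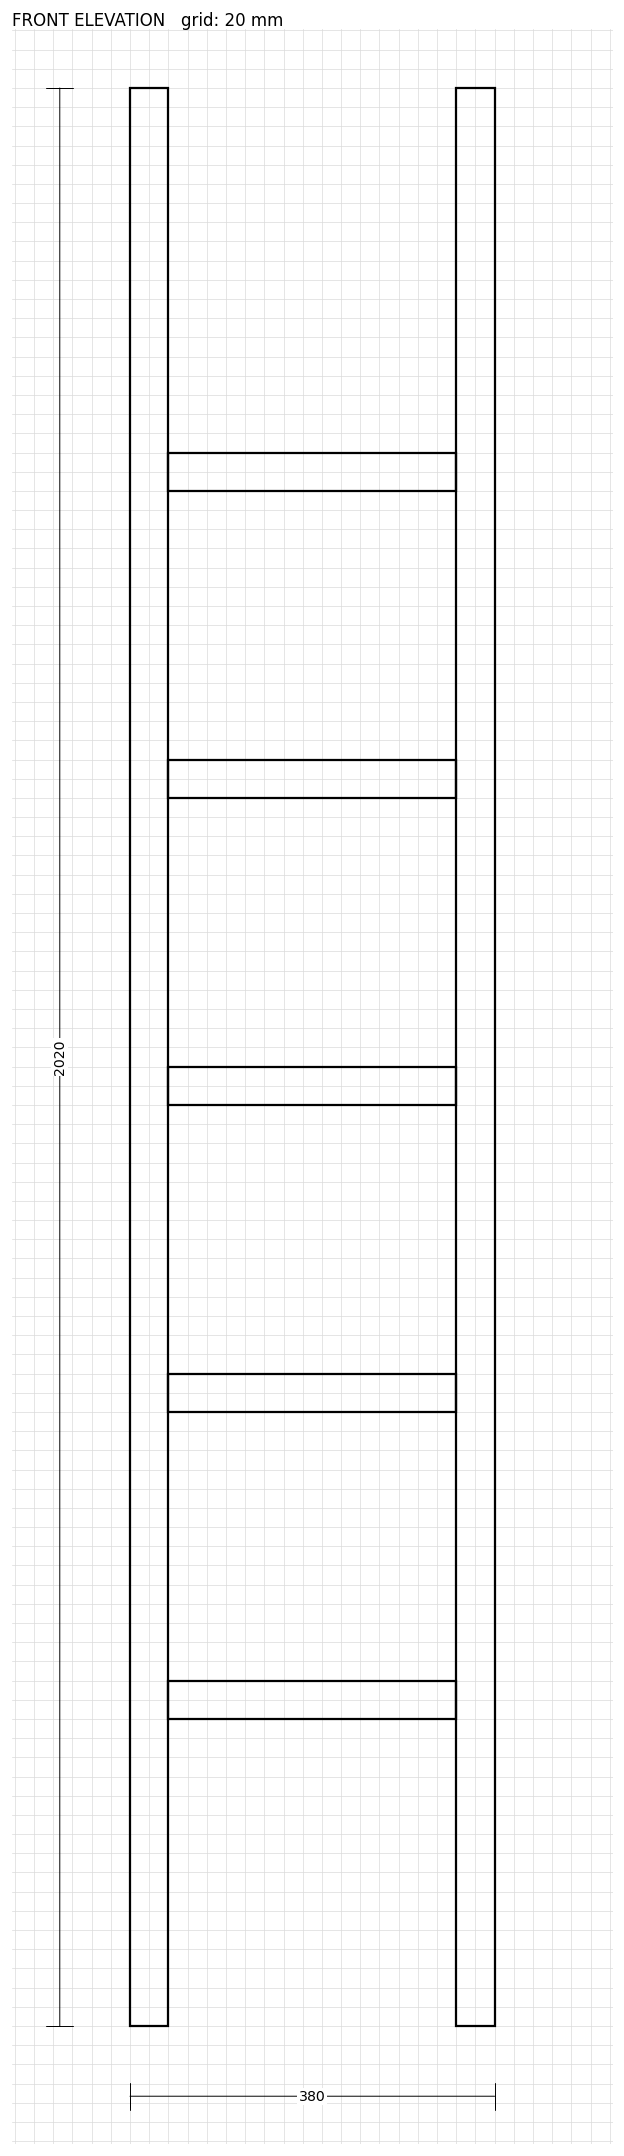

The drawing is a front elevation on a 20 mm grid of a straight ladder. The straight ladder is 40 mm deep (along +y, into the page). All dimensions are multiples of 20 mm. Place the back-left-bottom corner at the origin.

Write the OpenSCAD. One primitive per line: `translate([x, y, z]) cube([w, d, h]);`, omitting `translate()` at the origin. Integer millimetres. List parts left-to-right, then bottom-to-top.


cube([40, 40, 2020]);
translate([40, 0, 320]) cube([300, 40, 40]);
translate([40, 0, 640]) cube([300, 40, 40]);
translate([40, 0, 960]) cube([300, 40, 40]);
translate([40, 0, 1280]) cube([300, 40, 40]);
translate([40, 0, 1600]) cube([300, 40, 40]);
translate([340, 0, 0]) cube([40, 40, 2020]);


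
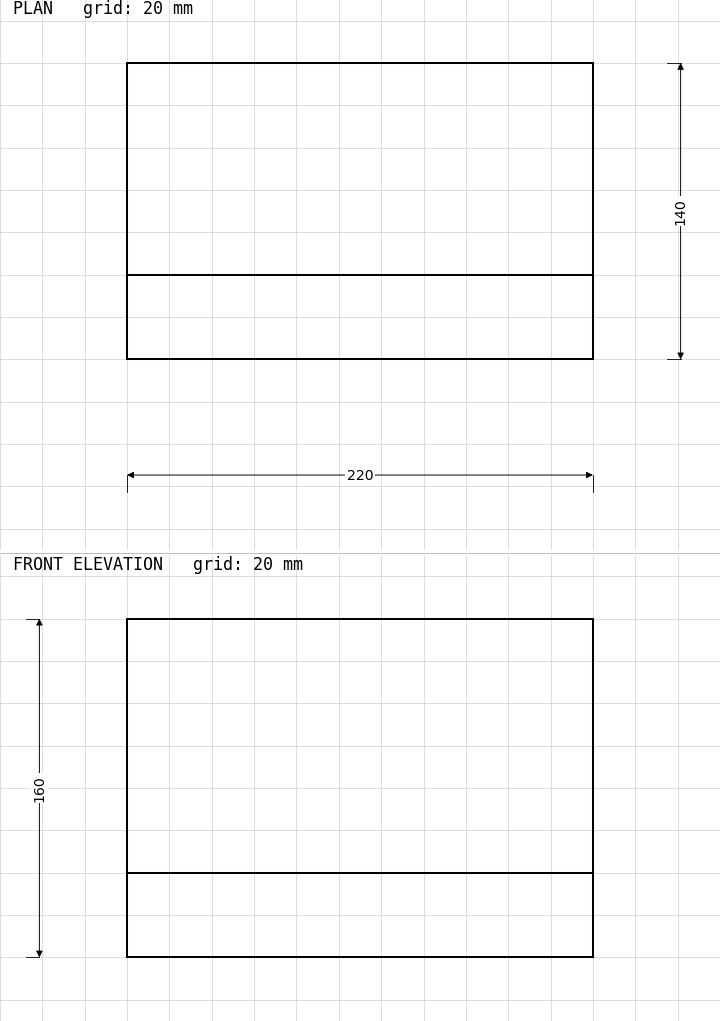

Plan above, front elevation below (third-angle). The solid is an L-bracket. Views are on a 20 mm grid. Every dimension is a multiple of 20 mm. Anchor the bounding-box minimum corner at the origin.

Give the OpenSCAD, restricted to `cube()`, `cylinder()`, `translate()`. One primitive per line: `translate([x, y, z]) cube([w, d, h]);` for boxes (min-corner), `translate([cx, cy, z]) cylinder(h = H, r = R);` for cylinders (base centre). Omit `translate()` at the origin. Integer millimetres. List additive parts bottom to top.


cube([220, 140, 40]);
translate([0, 0, 40]) cube([220, 40, 120]);
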